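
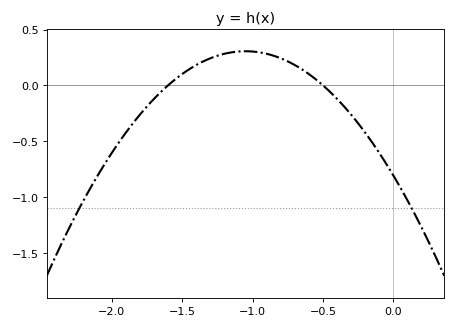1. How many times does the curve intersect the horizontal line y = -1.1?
2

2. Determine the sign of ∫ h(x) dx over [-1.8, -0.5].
positive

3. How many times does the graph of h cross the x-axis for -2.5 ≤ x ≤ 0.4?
2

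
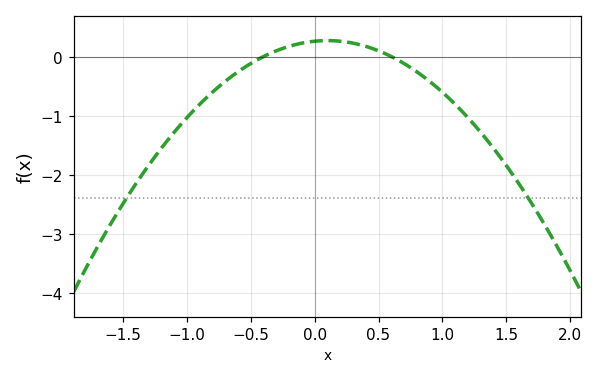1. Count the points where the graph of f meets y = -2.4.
2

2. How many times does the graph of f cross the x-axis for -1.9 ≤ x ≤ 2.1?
2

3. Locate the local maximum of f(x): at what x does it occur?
0.1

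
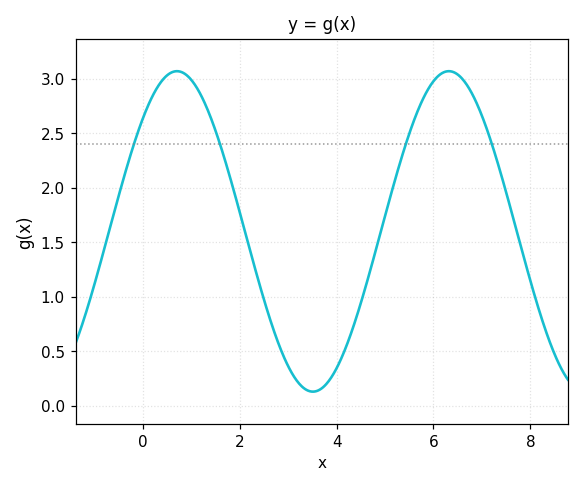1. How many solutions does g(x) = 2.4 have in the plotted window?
4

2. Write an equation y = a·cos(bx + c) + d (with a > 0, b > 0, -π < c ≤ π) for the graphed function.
y = 1.47cos(1.1x - 0.79) + 1.6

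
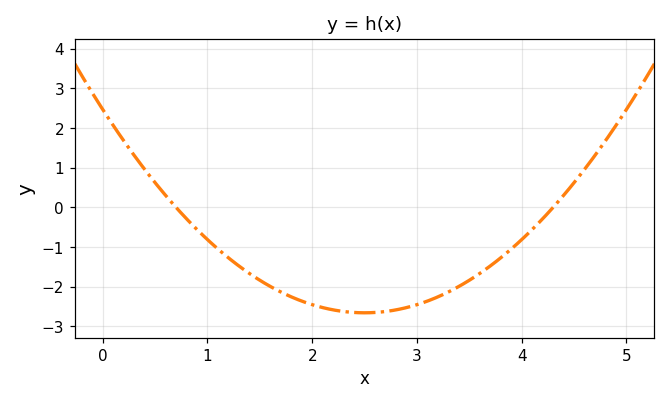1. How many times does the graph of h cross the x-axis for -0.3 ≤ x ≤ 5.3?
2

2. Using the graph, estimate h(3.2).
-2.3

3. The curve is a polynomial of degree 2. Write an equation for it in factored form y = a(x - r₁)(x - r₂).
y = 0.82(x - 0.7)(x - 4.3)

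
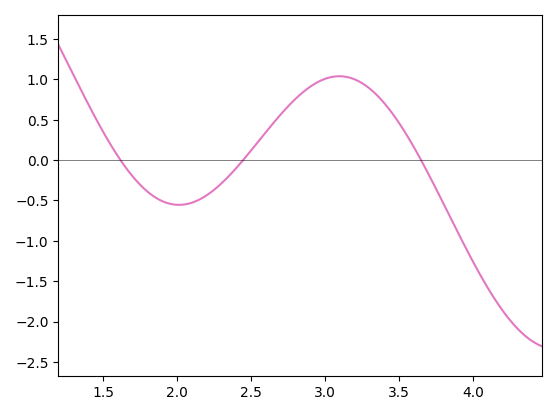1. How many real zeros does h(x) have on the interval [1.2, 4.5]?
3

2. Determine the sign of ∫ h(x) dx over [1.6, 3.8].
positive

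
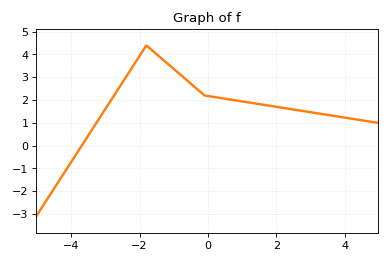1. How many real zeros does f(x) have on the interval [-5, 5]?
1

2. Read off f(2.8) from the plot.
1.51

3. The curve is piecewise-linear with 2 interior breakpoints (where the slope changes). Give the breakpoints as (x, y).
(-1.8, 4.4); (-0.1, 2.2)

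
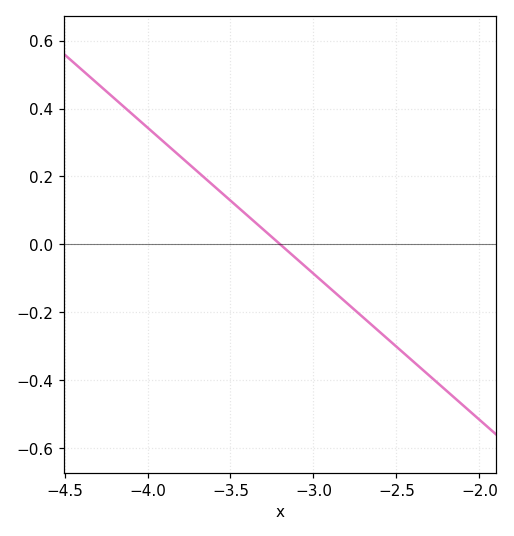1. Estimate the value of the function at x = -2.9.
-0.12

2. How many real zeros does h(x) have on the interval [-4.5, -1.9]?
1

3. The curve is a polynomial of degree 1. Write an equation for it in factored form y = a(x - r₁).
y = -0.43(x + 3.2)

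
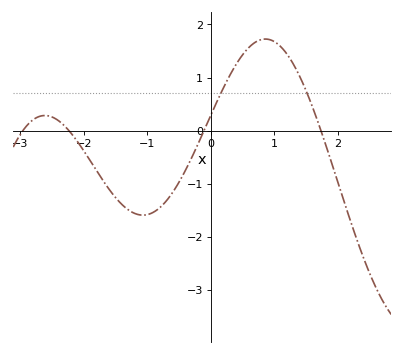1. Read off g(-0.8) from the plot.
-1.45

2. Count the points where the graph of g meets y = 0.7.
2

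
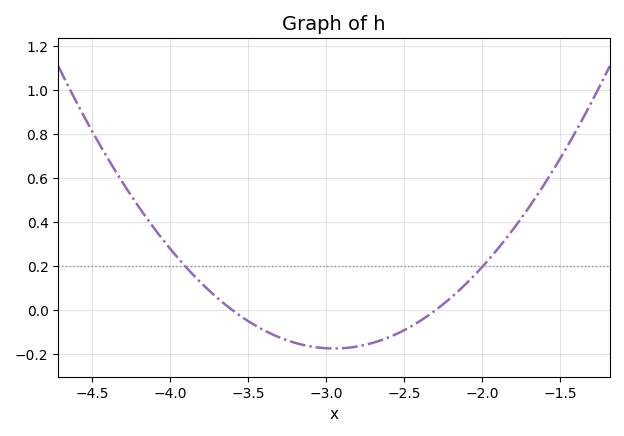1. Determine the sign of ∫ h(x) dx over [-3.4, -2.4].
negative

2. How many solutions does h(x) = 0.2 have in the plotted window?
2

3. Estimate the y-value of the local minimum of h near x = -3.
-0.173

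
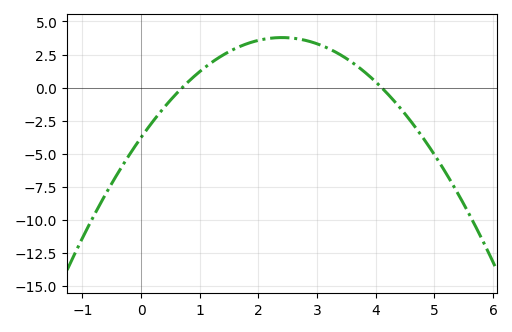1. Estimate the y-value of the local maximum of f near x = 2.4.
3.79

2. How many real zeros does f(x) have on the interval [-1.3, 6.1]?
2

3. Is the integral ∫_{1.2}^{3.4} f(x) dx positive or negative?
positive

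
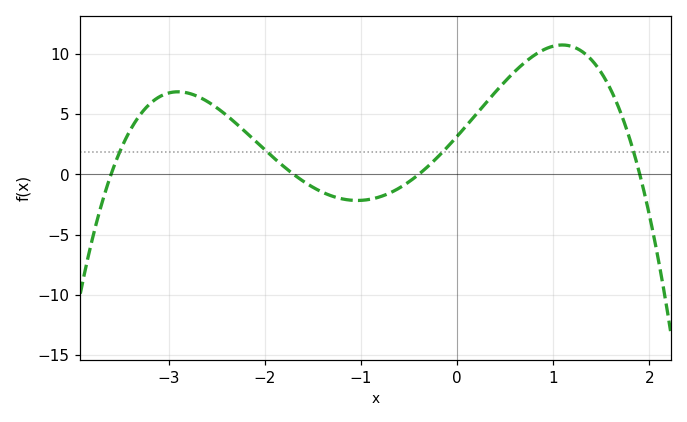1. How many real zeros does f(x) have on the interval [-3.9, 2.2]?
4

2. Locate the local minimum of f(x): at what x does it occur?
-1.04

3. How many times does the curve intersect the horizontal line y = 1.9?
4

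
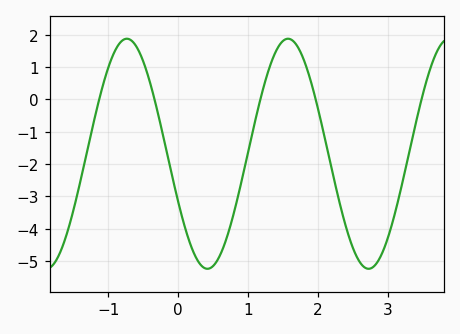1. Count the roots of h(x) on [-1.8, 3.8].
5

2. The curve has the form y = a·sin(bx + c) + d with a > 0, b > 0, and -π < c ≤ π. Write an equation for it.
y = 3.56sin(2.7x - 2.7) - 1.68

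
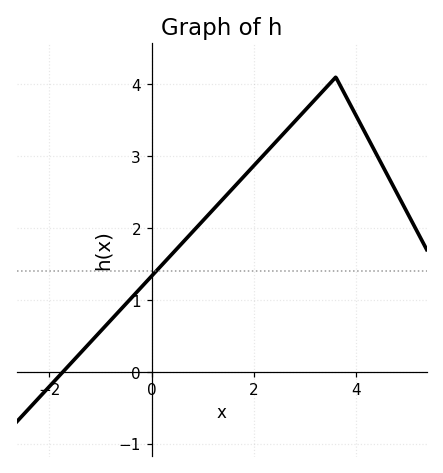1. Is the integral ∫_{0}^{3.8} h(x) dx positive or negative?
positive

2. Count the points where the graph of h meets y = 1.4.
1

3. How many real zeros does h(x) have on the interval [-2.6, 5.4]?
1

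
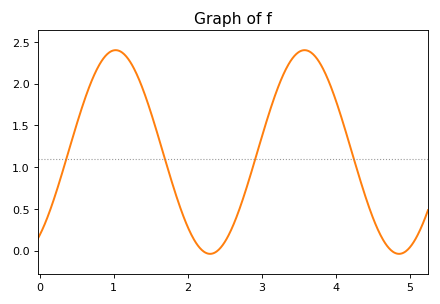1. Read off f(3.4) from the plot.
2.28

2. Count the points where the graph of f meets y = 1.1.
4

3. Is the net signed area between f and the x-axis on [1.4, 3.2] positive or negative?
positive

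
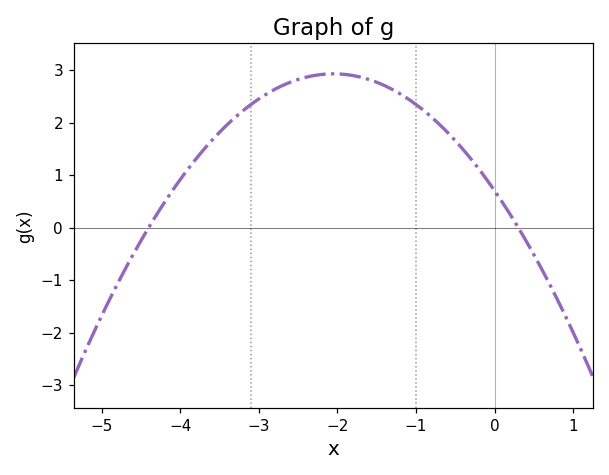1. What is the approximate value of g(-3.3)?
2.1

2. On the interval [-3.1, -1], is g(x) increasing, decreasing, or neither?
neither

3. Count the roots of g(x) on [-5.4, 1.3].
2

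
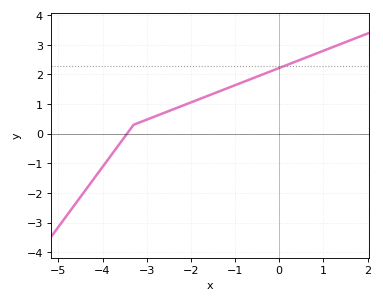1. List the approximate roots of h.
-3.4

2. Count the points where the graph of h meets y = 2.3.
1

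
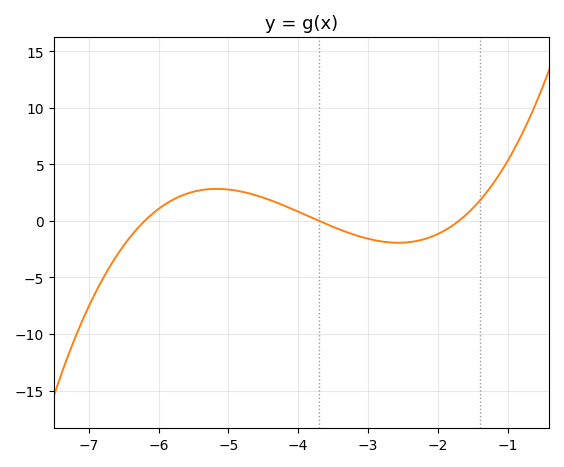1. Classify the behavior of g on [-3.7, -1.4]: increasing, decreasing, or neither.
neither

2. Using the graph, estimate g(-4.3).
1.5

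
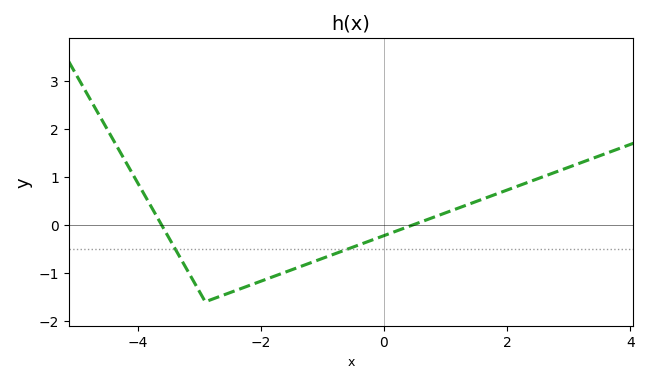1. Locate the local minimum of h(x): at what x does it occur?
-2.9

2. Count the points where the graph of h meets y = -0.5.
2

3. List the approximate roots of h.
-3.61, 0.471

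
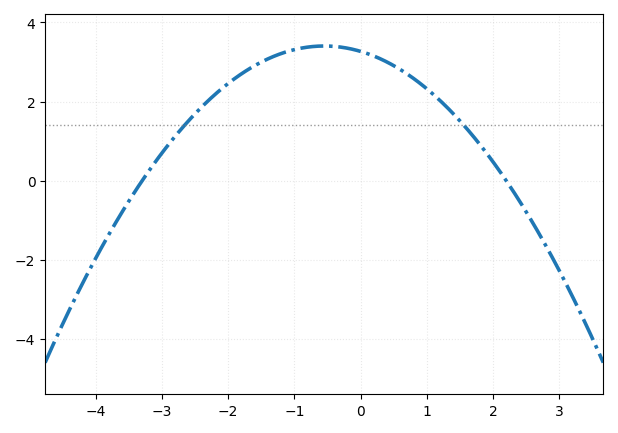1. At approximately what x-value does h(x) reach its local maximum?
-0.6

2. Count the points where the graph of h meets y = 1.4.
2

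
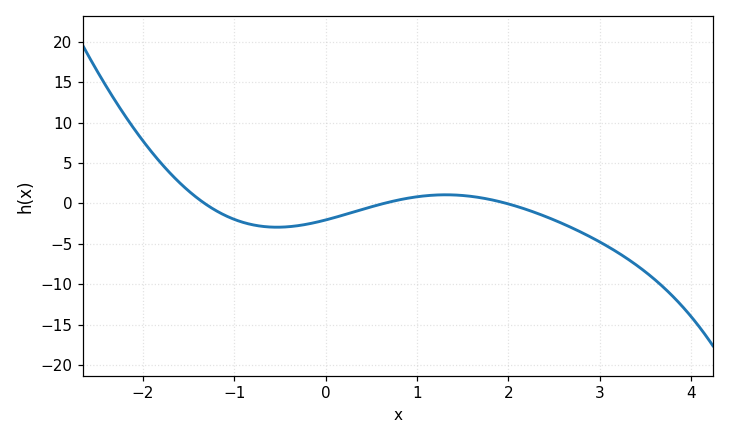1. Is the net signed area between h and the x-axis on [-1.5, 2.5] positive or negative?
negative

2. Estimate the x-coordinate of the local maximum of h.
1.31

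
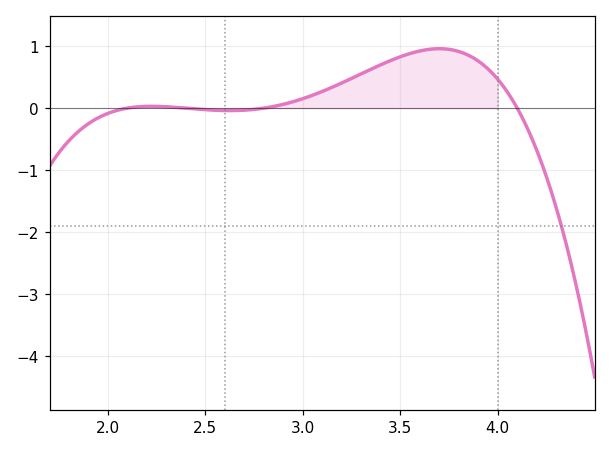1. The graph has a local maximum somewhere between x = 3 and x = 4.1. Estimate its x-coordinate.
3.7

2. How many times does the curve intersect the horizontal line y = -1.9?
1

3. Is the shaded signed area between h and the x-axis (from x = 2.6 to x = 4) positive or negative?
positive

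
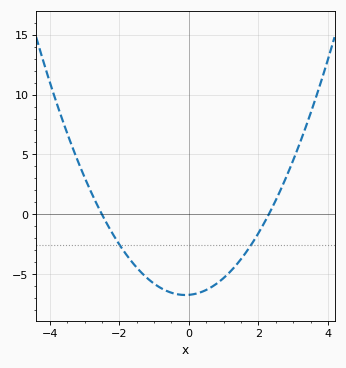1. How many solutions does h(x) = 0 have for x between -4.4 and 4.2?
2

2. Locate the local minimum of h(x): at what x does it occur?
0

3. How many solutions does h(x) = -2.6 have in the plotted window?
2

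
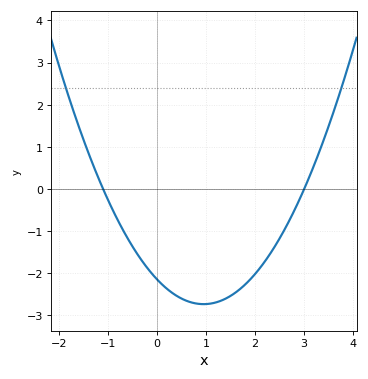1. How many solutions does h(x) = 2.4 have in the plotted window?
2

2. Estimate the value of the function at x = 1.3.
-2.7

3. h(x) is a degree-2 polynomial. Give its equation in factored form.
y = 0.65(x + 1.1)(x - 3)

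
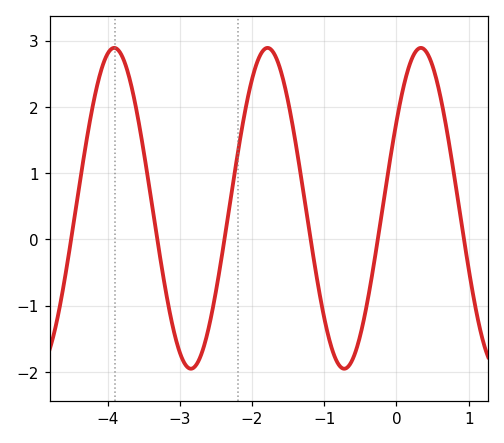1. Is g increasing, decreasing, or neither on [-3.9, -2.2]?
neither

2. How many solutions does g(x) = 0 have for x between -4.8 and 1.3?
6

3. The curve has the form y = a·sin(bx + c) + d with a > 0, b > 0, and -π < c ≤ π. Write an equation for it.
y = 2.42sin(3x + 0.57) + 0.47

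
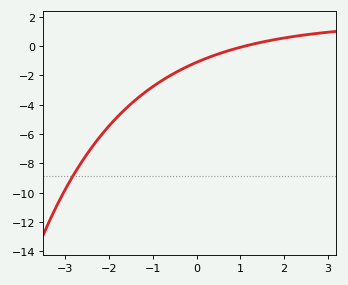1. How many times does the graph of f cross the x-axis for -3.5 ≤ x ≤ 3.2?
1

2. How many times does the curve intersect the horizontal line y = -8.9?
1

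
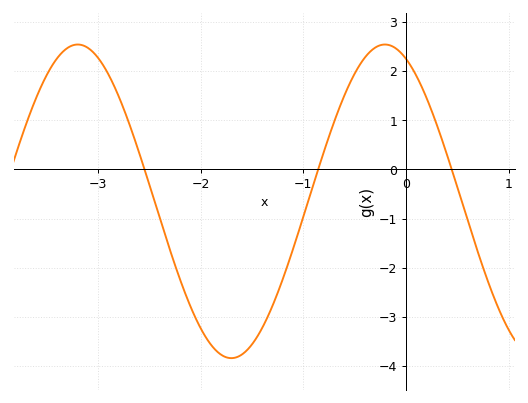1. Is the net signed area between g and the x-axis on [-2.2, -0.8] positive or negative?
negative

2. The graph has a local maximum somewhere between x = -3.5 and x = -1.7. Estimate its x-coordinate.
-3.2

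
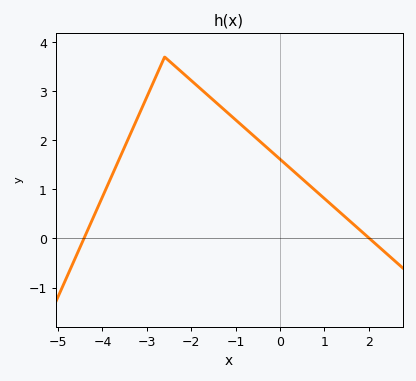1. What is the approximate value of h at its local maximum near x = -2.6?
3.7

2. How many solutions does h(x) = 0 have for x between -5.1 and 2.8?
2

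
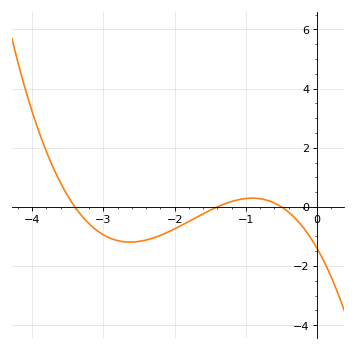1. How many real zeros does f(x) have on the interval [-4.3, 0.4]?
3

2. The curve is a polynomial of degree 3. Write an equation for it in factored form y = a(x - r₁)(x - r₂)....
y = -0.59(x + 3.4)(x + 1.4)(x + 0.5)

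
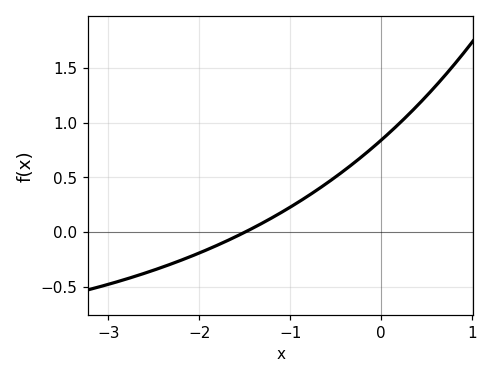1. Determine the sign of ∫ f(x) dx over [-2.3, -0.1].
positive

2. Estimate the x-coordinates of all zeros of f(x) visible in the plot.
-1.49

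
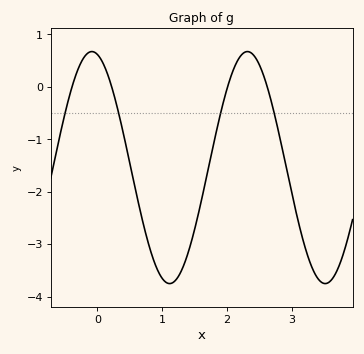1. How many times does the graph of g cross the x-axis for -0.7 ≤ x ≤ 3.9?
4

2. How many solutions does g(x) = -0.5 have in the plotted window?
4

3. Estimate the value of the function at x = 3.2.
-3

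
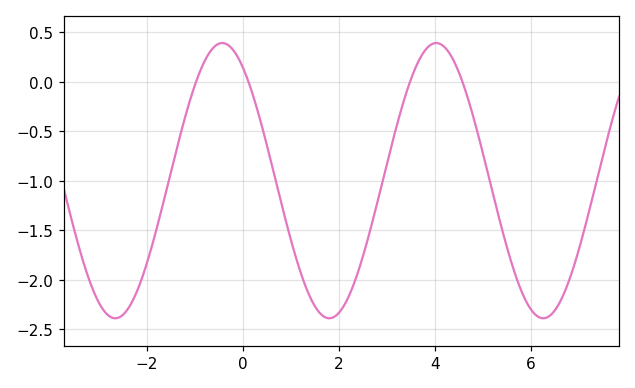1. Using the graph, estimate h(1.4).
-2.18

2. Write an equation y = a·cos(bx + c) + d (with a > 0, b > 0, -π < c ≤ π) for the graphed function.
y = 1.39cos(1.41x + 0.61) - 1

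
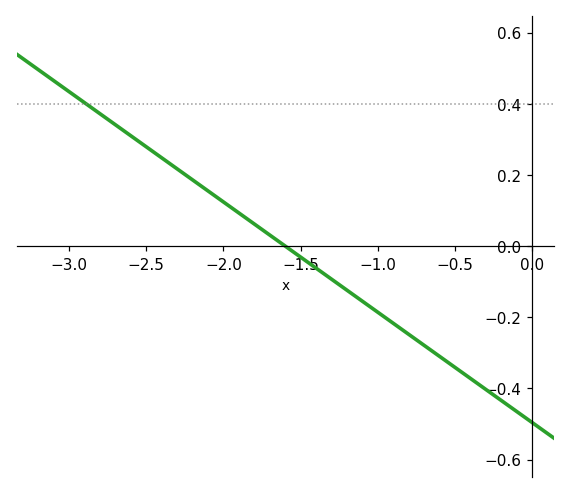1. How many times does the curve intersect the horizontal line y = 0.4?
1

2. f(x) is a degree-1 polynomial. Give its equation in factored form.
y = -0.31(x + 1.6)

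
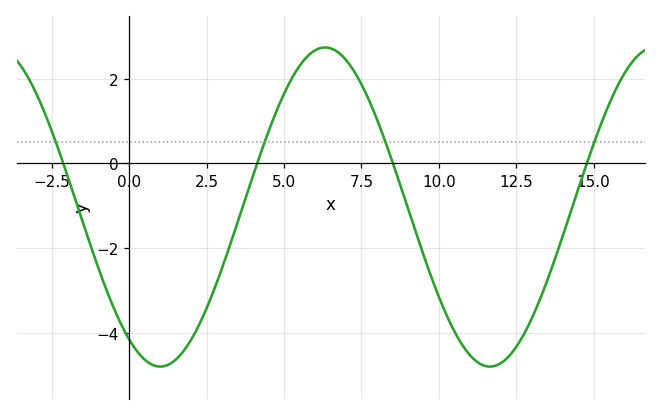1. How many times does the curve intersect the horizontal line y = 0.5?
4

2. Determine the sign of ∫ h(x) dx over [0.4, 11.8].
negative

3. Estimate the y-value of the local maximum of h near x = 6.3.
2.74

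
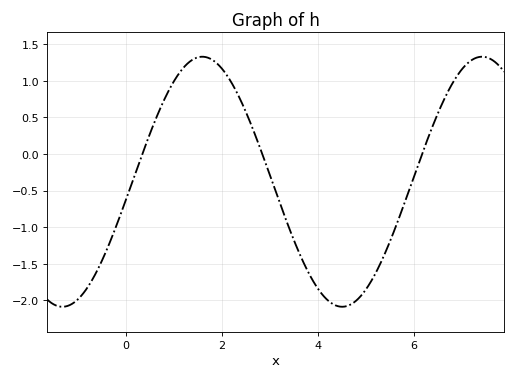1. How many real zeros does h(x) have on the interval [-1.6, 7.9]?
3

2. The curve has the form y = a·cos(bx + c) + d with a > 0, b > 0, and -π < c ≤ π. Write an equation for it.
y = 1.71cos(1.1x - 1.7) - 0.38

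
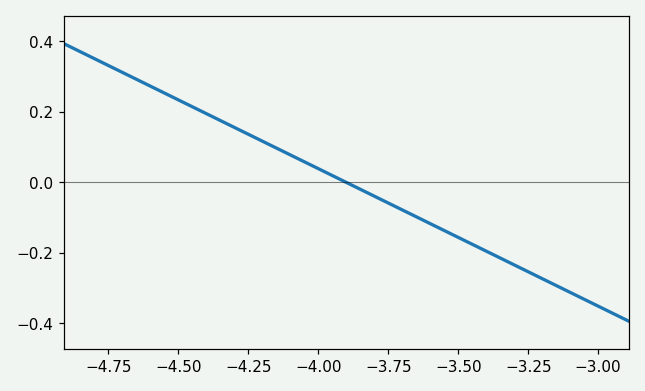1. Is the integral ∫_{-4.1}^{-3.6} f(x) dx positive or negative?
negative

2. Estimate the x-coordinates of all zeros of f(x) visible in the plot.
-3.9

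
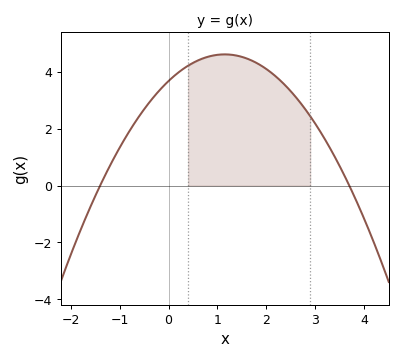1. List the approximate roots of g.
-1.4, 3.7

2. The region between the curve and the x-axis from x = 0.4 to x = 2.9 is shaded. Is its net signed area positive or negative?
positive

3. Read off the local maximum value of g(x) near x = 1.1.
4.62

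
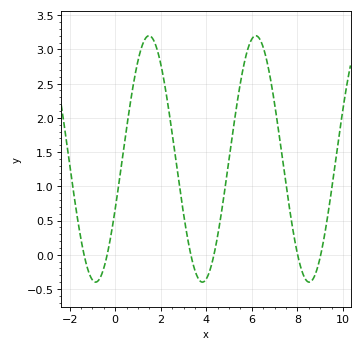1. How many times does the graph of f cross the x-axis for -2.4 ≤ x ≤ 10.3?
6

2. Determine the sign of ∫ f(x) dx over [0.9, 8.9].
positive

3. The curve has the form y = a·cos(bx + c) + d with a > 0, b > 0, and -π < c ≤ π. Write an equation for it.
y = 1.8cos(1.3x - 2) + 1.4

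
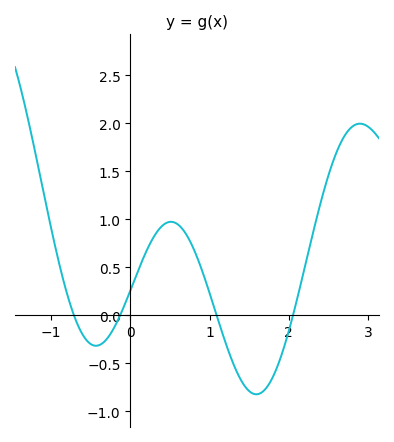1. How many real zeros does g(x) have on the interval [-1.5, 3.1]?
4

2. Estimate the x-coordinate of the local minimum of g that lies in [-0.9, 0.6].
-0.434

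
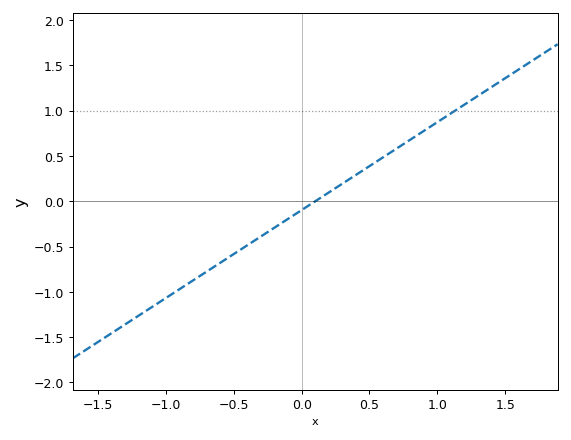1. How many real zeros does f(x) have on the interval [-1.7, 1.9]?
1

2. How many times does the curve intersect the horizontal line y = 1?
1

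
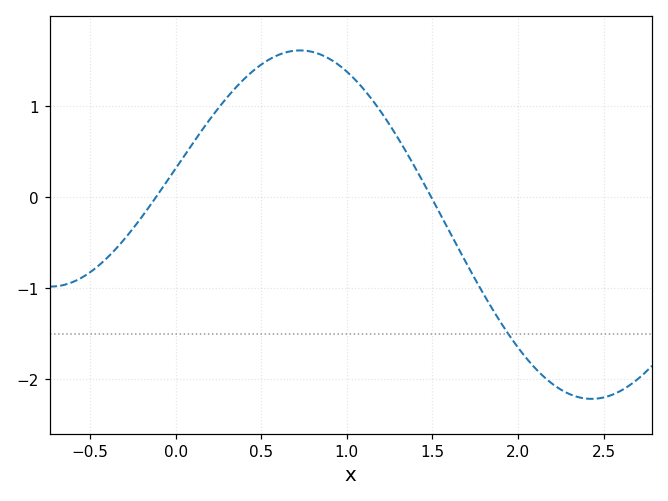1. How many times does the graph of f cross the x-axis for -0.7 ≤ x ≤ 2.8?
2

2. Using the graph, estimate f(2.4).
-2.21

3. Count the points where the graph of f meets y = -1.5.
1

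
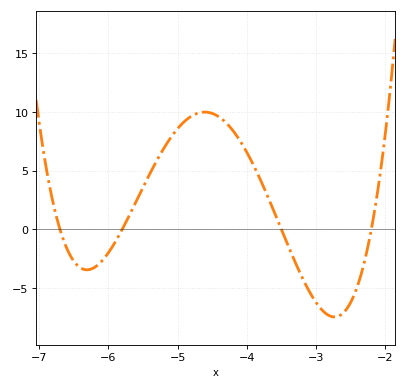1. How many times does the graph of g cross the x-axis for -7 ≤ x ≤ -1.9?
4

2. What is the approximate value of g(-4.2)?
8.5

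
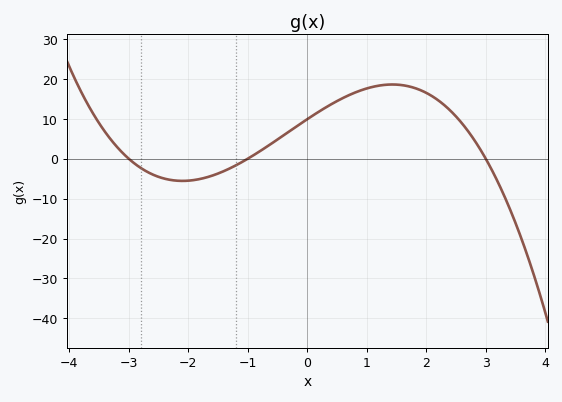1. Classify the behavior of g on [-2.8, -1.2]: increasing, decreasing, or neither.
neither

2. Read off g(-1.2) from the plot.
-2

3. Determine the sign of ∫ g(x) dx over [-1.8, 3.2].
positive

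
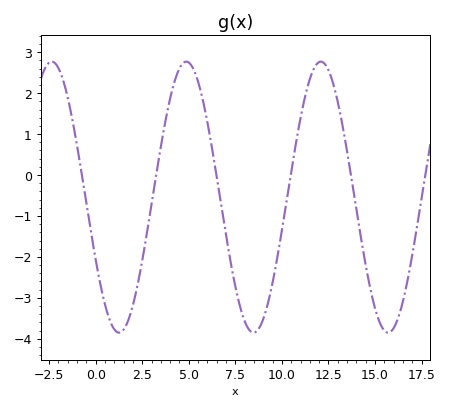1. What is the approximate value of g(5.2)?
2.63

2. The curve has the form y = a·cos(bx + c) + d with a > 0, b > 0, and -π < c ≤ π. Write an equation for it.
y = 3.31cos(0.87x + 2.05) - 0.54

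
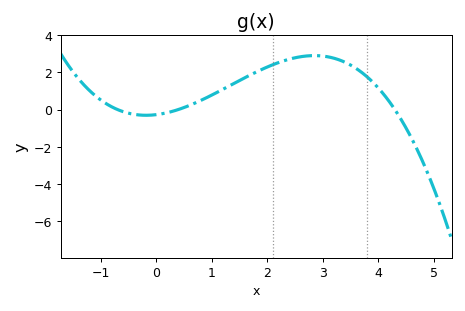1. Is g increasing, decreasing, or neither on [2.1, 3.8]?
neither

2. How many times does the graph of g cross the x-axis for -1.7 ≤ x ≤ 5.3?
3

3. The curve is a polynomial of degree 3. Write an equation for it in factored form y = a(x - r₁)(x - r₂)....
y = -0.23(x + 0.7)(x - 0.4)(x - 4.3)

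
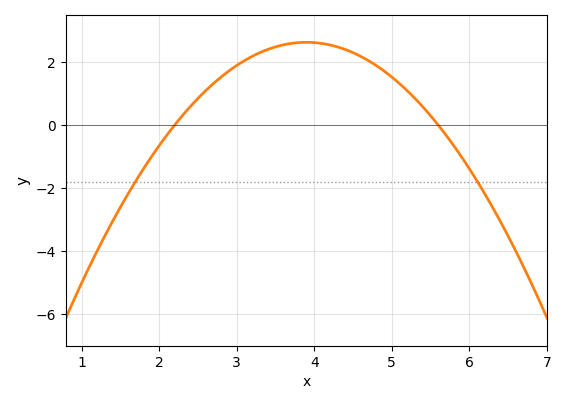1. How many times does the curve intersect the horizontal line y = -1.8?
2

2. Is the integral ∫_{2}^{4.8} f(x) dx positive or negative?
positive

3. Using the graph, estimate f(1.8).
-1.38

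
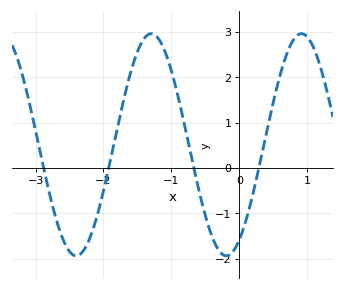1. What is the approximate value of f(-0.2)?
-1.9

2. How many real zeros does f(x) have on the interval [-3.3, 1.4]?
4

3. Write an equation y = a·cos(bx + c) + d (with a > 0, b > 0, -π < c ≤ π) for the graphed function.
y = 2.45cos(2.8x - 2.6) + 0.51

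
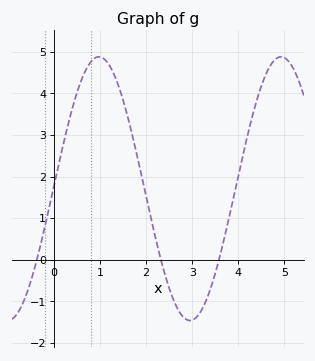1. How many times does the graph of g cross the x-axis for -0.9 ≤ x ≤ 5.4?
3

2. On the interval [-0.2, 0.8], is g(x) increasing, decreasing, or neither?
increasing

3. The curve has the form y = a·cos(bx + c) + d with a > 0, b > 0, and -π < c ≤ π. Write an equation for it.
y = 3.17cos(1.6x - 1.6) + 1.71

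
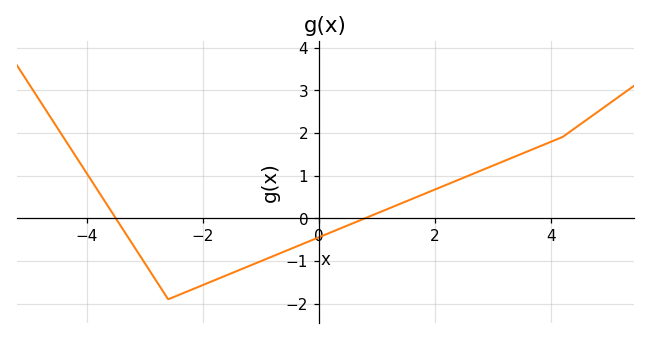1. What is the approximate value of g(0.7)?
-0.1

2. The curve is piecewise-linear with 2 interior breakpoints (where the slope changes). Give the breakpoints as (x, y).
(-2.6, -1.9); (4.2, 1.9)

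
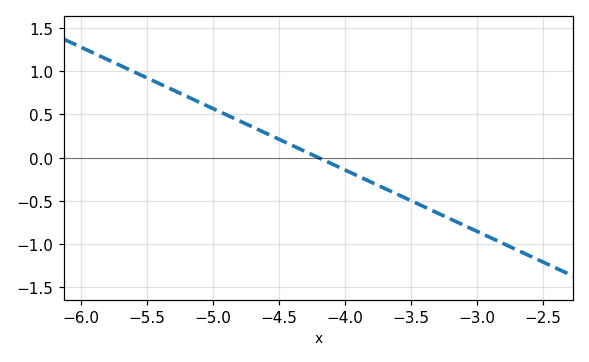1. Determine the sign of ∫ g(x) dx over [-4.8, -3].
negative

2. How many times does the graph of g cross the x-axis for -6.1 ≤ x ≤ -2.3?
1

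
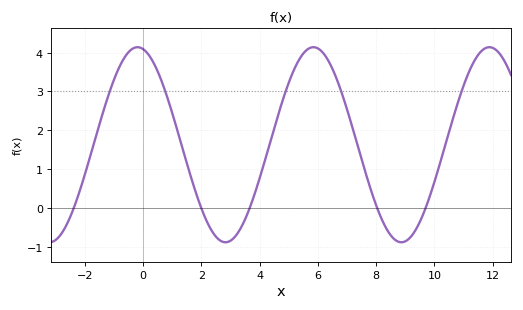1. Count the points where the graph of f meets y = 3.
5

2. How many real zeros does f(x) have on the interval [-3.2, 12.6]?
5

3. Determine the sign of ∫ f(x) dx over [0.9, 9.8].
positive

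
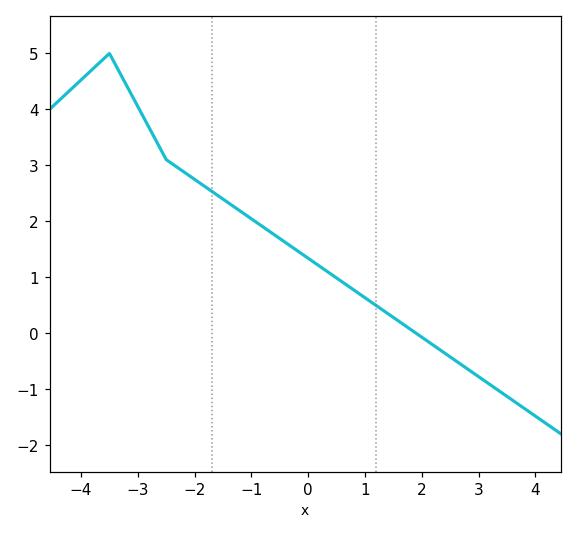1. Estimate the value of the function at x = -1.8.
2.6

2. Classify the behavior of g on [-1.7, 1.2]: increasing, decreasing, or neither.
decreasing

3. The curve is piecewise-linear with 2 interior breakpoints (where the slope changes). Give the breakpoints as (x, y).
(-3.5, 5); (-2.5, 3.1)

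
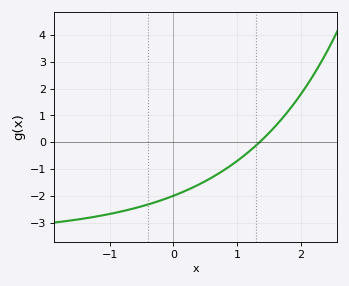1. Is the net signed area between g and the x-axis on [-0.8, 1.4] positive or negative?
negative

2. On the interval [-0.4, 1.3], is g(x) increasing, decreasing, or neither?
increasing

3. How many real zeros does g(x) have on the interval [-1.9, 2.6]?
1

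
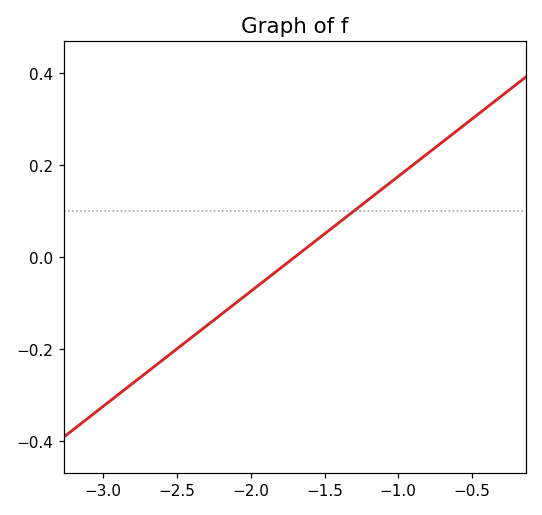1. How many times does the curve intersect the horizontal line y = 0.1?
1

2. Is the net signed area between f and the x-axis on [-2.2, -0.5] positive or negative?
positive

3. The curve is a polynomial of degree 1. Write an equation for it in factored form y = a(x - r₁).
y = 0.25(x + 1.7)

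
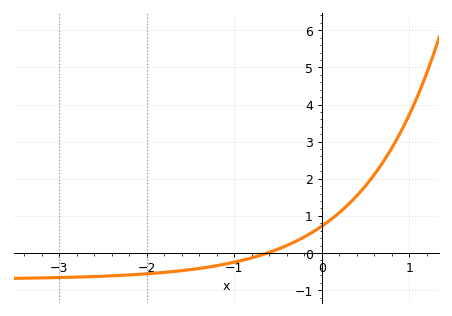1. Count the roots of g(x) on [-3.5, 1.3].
1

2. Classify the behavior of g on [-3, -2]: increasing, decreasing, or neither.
increasing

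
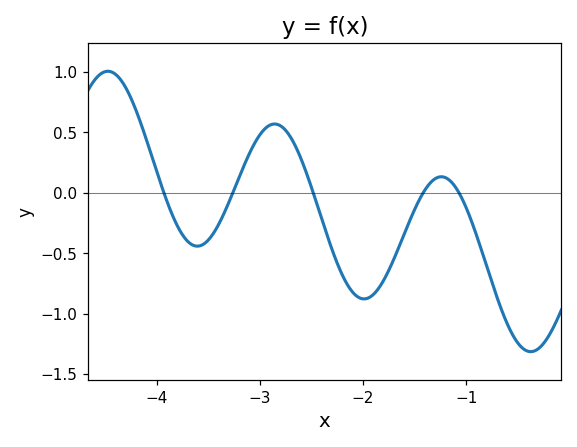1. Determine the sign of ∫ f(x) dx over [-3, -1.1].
negative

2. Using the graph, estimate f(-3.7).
-0.401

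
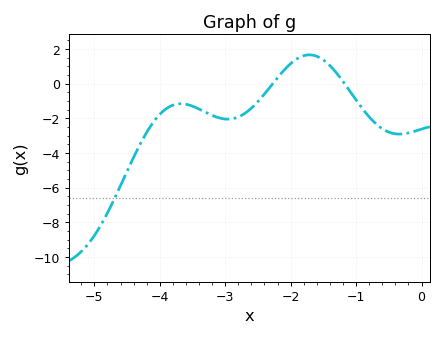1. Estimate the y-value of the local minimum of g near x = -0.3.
-3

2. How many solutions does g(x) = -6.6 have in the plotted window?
1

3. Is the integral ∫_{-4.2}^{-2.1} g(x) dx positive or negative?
negative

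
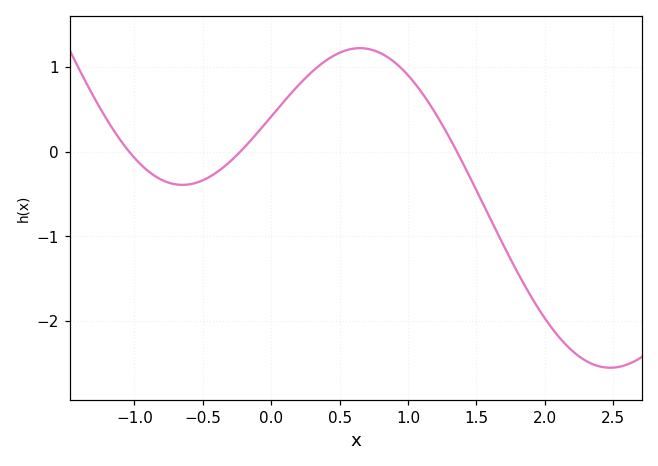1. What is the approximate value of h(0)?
0.414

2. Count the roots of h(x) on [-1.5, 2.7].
3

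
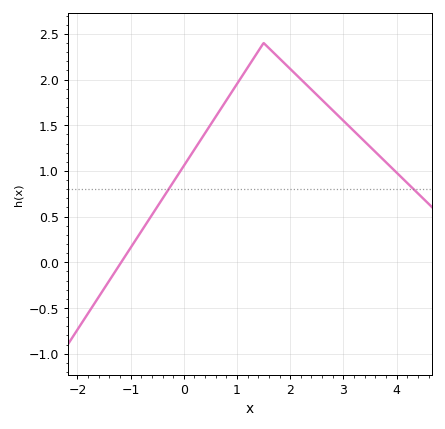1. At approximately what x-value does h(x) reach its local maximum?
1.5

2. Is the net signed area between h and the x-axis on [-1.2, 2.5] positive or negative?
positive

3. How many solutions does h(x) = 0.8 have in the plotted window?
2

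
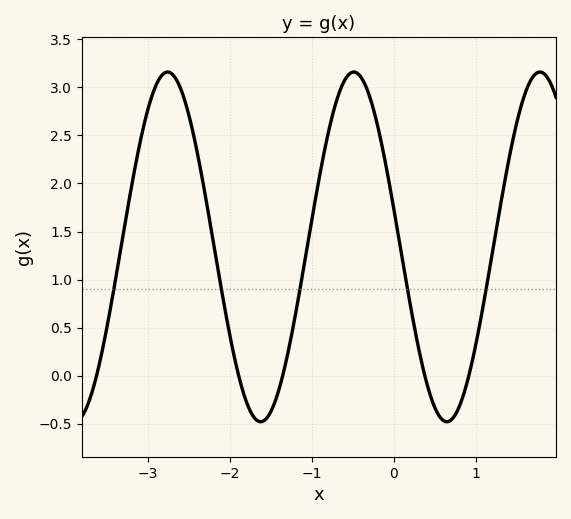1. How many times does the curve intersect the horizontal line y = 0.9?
5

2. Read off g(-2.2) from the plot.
1.4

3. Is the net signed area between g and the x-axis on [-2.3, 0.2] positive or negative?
positive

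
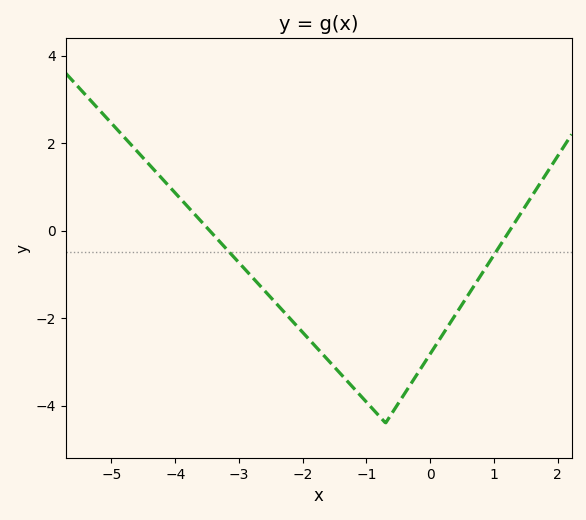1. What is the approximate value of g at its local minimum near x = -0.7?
-4.4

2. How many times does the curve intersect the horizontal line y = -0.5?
2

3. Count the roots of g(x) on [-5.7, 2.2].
2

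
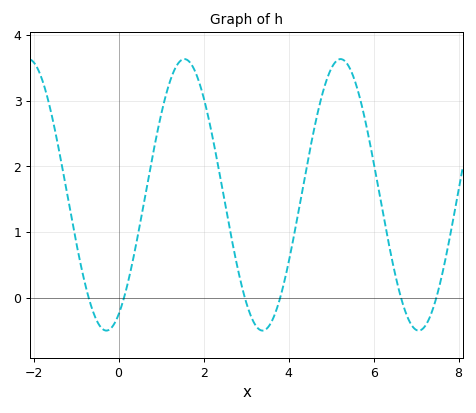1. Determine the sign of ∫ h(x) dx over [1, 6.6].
positive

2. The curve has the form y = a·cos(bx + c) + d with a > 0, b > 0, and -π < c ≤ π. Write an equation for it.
y = 2.06cos(1.7x - 2.6) + 1.57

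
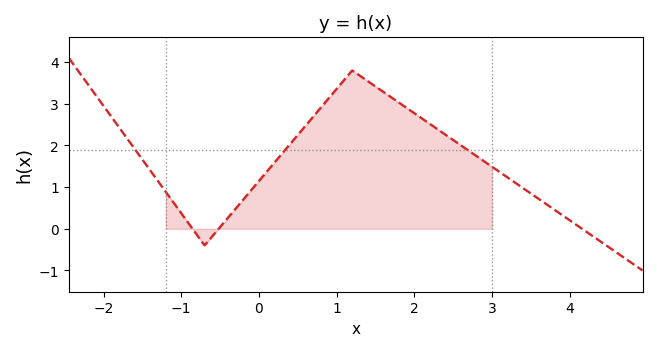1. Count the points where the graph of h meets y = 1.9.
3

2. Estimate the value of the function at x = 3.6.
0.718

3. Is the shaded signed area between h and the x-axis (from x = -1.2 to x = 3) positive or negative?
positive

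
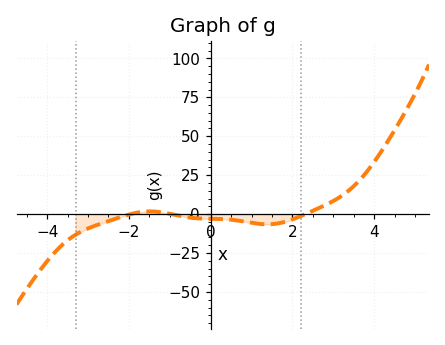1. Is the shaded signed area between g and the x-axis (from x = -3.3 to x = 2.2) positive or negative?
negative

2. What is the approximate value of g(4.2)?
42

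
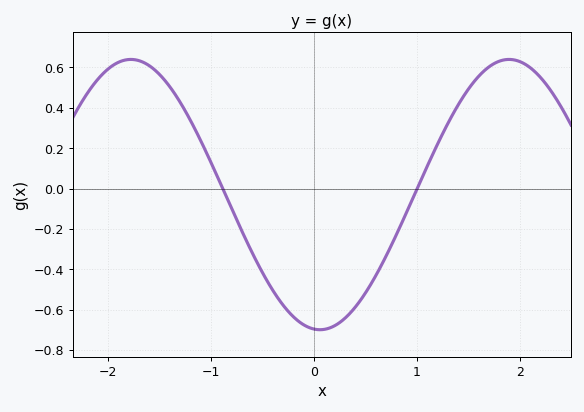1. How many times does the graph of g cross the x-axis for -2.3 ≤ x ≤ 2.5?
2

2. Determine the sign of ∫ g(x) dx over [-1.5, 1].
negative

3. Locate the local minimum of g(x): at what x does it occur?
0.059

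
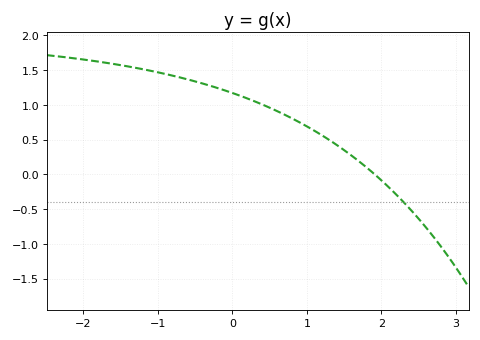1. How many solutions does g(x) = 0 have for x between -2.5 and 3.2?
1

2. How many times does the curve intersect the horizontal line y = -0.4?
1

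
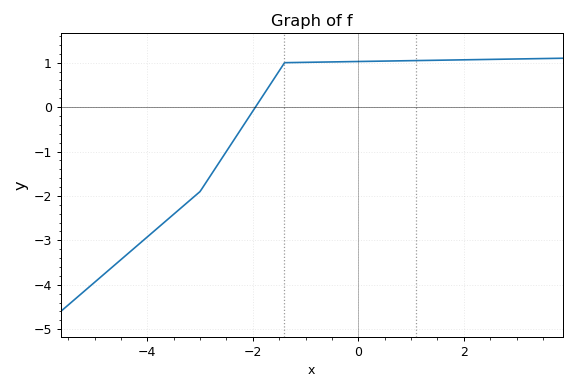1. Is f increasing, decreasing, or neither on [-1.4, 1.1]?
increasing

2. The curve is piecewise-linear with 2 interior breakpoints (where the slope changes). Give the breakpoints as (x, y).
(-3, -1.9); (-1.4, 1)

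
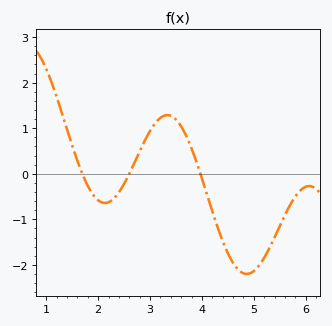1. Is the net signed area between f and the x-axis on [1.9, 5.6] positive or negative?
negative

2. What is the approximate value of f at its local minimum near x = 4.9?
-2.2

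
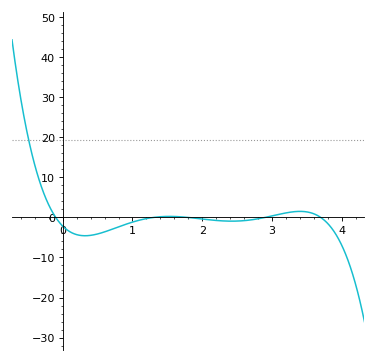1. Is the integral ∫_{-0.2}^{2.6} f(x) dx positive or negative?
negative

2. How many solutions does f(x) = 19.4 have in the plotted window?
1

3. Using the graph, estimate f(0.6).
-3.61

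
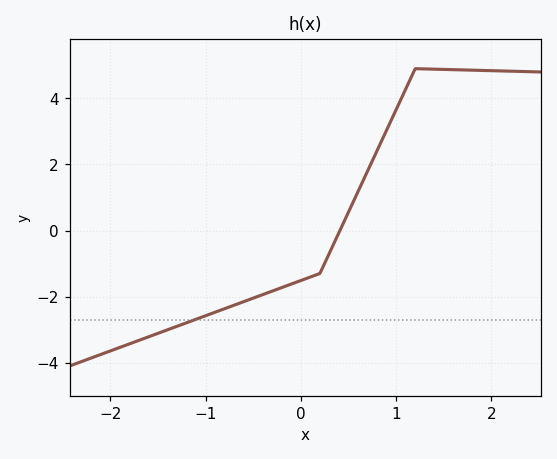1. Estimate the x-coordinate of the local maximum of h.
1.2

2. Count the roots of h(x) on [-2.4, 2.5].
1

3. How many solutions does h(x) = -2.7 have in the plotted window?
1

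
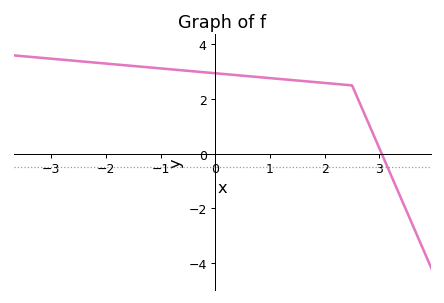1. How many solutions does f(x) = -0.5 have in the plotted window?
1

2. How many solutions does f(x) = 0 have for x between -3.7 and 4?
1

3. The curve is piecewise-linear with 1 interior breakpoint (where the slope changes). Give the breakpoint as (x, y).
(2.5, 2.5)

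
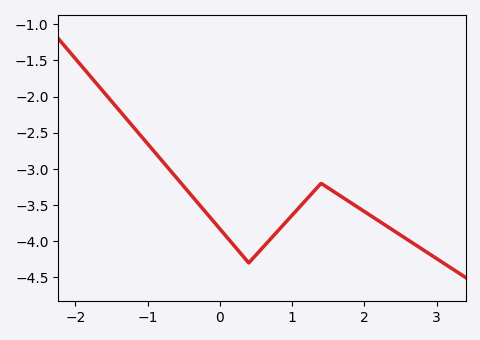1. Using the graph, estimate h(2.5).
-3.9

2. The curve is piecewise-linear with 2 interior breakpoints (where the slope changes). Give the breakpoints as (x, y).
(0.4, -4.3); (1.4, -3.2)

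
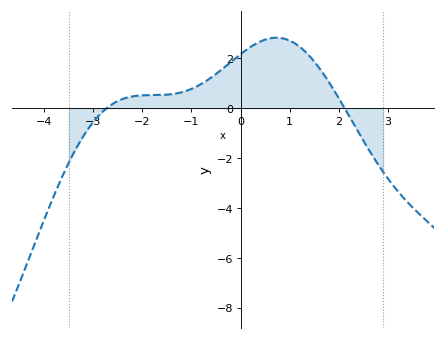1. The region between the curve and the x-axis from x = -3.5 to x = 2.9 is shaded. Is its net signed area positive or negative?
positive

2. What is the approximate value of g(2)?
0.4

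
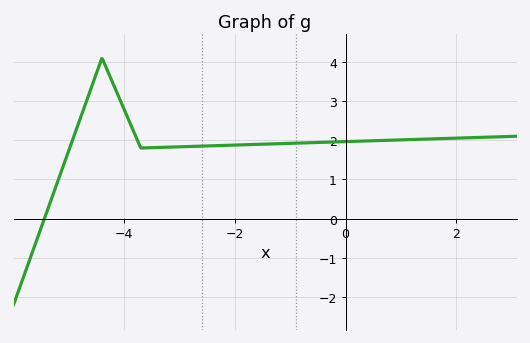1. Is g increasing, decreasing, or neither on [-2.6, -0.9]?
increasing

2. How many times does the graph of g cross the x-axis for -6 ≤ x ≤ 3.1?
1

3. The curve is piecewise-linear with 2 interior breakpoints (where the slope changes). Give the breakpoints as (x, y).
(-4.4, 4.1); (-3.7, 1.8)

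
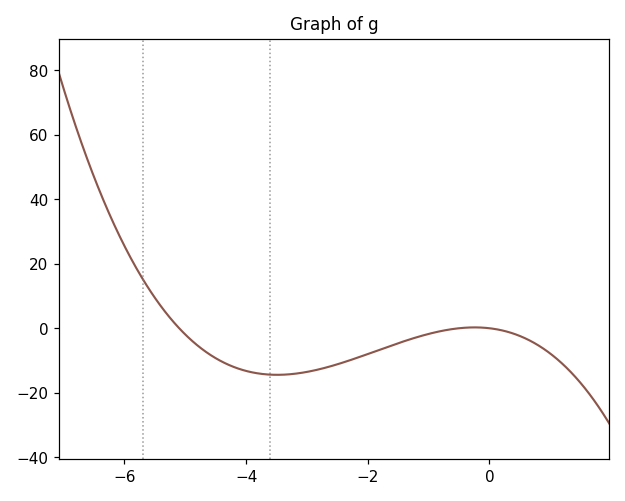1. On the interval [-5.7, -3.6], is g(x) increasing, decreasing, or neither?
decreasing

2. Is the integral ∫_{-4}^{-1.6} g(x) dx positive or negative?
negative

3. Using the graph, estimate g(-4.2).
-12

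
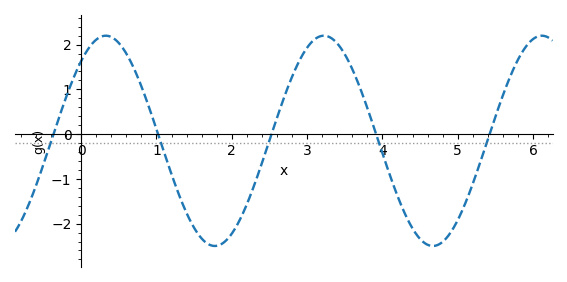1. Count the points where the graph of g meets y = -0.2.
5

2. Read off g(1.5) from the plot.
-2.1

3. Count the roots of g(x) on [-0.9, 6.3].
5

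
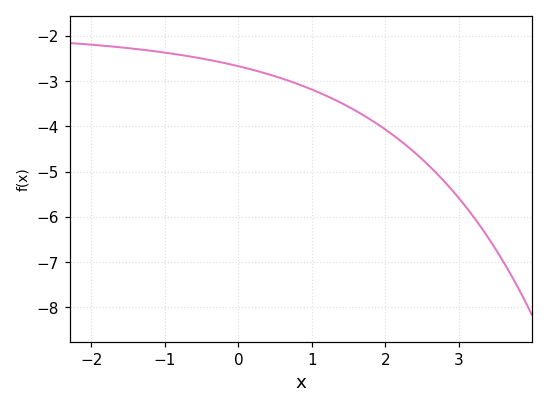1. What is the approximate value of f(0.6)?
-2.9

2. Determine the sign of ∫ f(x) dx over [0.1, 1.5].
negative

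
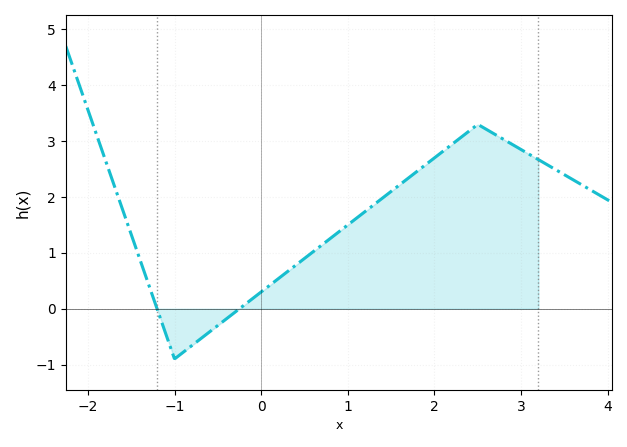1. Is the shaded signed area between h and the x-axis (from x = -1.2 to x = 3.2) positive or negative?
positive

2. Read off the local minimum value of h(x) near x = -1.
-0.9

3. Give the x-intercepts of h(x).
-1.2, -0.3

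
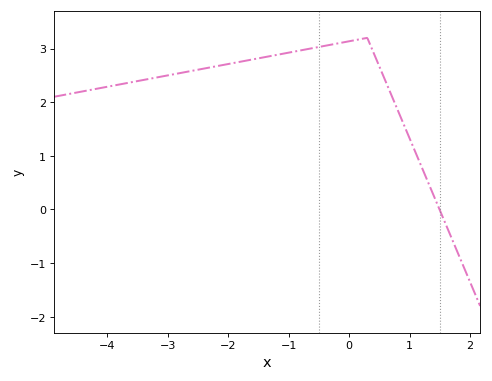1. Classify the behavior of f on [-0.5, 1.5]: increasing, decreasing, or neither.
neither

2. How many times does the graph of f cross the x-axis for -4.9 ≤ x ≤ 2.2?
1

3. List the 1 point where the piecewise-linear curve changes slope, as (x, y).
(0.3, 3.2)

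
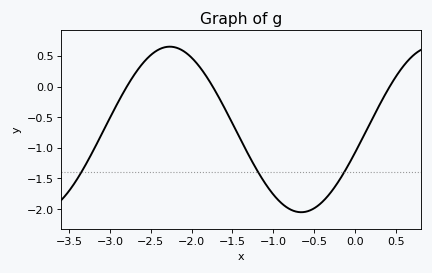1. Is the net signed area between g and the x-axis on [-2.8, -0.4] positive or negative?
negative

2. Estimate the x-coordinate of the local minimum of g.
-0.658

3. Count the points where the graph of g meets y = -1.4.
3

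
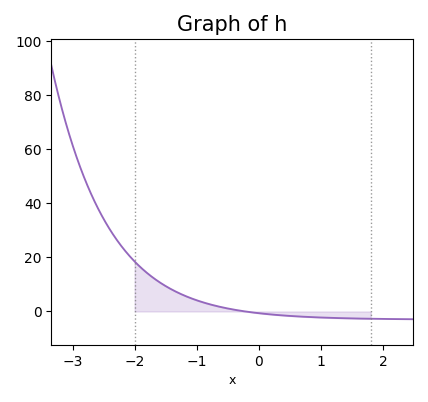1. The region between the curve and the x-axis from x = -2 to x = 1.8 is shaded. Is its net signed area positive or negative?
positive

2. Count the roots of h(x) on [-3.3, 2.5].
1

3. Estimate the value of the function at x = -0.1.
0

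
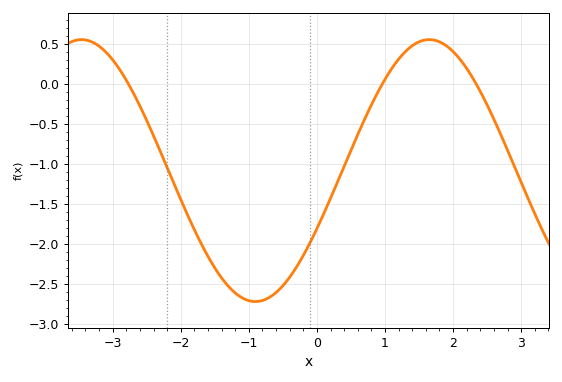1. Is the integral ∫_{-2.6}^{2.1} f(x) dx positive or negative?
negative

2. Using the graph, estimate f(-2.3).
-0.85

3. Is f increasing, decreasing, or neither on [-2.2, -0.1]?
neither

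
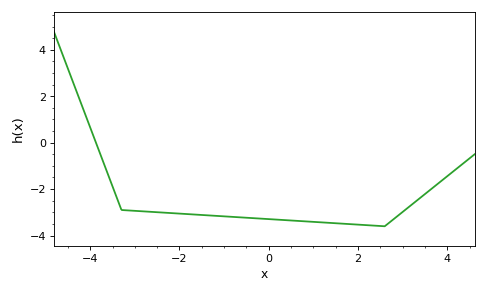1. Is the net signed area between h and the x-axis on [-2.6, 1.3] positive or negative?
negative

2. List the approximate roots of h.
-3.8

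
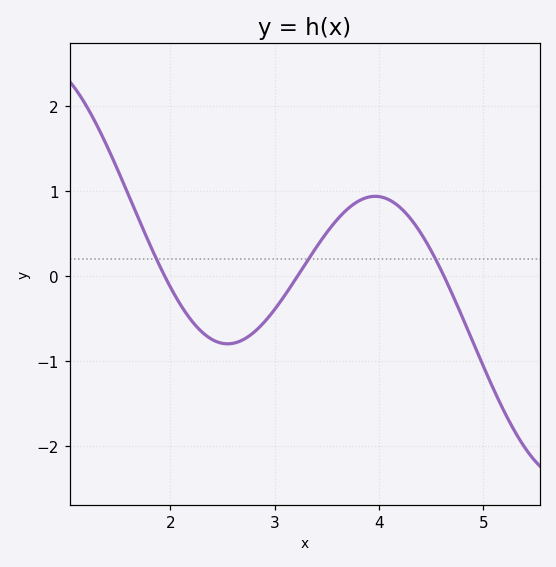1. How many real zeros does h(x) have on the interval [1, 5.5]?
3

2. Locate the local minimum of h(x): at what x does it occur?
2.55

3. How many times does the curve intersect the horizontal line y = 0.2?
3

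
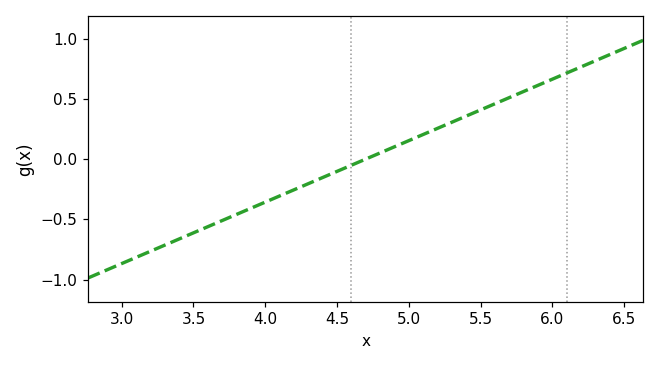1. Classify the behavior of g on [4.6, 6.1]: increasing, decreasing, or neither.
increasing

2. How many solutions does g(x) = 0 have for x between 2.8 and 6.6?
1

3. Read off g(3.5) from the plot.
-0.612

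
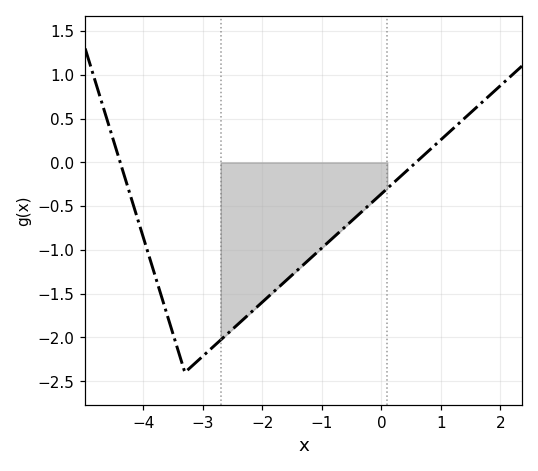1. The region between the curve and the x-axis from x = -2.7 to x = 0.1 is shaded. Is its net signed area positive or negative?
negative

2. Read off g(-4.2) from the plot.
-0.411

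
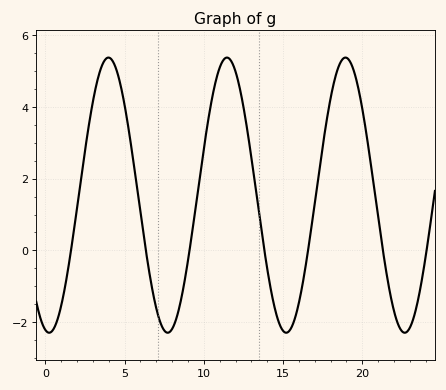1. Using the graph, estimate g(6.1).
0.736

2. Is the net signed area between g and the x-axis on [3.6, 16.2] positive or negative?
positive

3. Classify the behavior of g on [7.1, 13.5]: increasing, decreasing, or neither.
neither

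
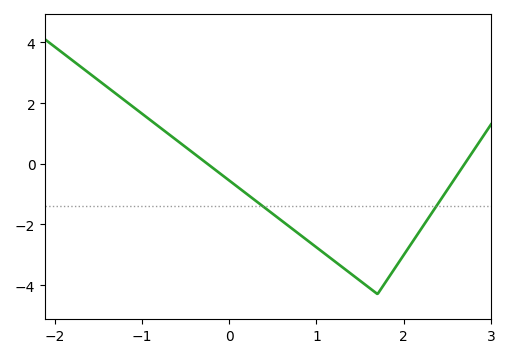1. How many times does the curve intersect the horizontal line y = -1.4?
2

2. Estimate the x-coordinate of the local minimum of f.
1.7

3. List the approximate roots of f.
-0.249, 2.7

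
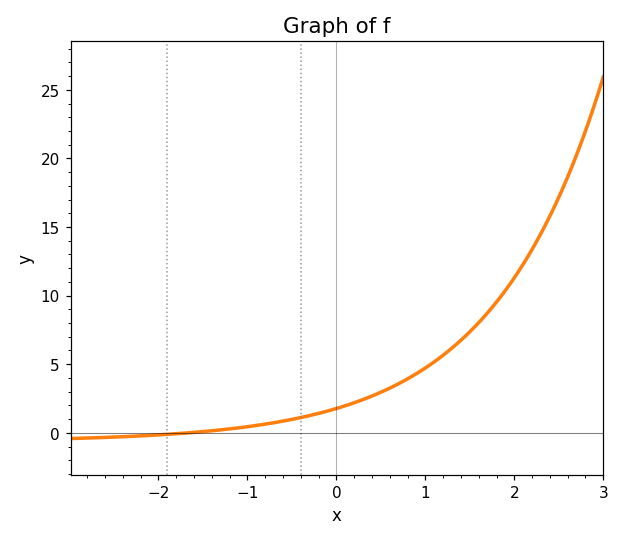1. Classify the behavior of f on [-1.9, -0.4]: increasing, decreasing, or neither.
increasing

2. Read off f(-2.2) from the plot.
-0.225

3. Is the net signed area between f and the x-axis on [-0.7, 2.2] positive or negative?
positive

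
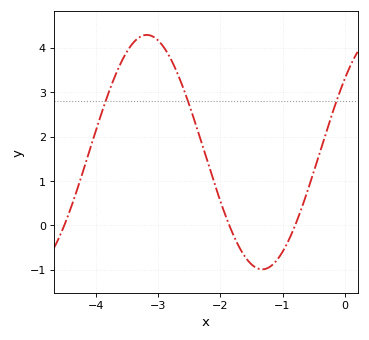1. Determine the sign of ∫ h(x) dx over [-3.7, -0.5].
positive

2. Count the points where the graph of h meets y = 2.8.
3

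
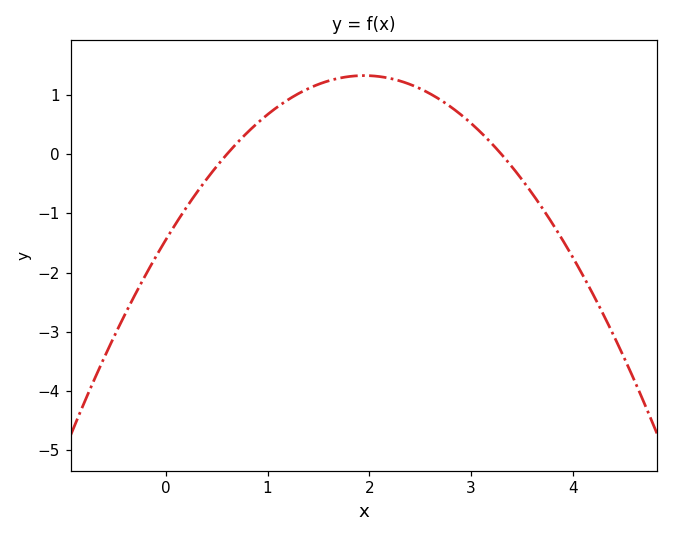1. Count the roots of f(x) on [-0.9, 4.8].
2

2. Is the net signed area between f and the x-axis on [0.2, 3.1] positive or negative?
positive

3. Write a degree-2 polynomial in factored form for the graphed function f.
y = -0.73(x - 0.6)(x - 3.3)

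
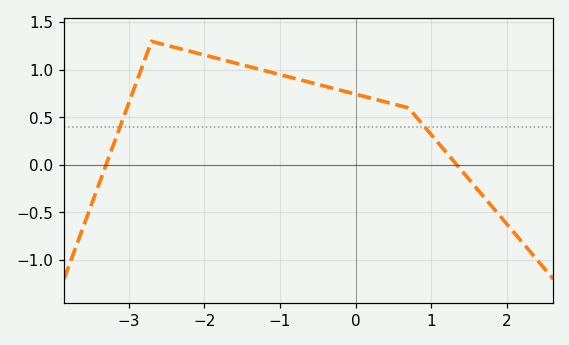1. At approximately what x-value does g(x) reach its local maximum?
-2.7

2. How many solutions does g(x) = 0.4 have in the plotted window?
2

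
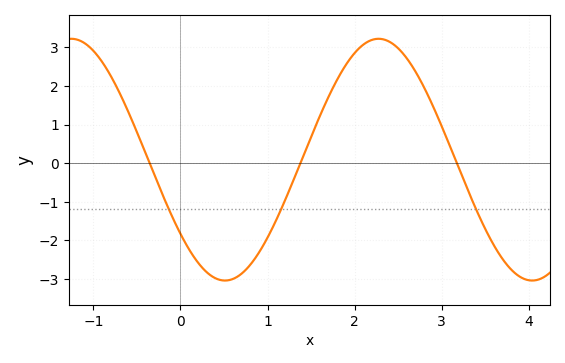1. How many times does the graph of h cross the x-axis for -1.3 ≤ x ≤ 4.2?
3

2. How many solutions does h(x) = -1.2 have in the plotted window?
3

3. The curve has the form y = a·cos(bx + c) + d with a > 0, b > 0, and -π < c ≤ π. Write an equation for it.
y = 3.13cos(1.78x + 2.23) + 0.09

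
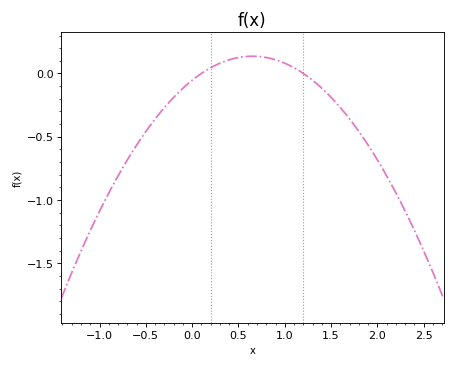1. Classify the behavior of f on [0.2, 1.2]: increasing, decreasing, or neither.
neither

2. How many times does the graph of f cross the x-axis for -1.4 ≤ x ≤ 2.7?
2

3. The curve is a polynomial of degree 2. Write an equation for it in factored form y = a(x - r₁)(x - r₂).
y = -0.45(x - 0.1)(x - 1.2)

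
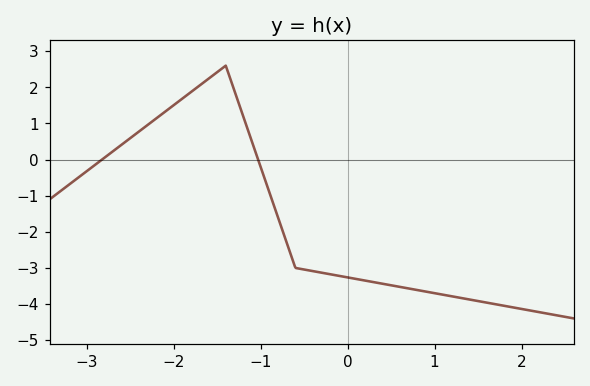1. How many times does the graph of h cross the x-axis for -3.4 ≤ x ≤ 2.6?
2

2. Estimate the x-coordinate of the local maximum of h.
-1.4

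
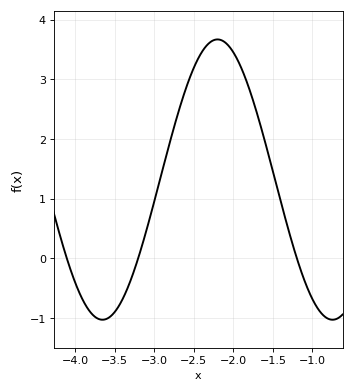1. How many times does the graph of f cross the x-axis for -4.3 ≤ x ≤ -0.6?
3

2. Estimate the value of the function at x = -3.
0.955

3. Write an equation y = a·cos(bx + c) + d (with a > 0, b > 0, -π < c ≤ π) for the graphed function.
y = 2.35cos(2.16x - 1.53) + 1.32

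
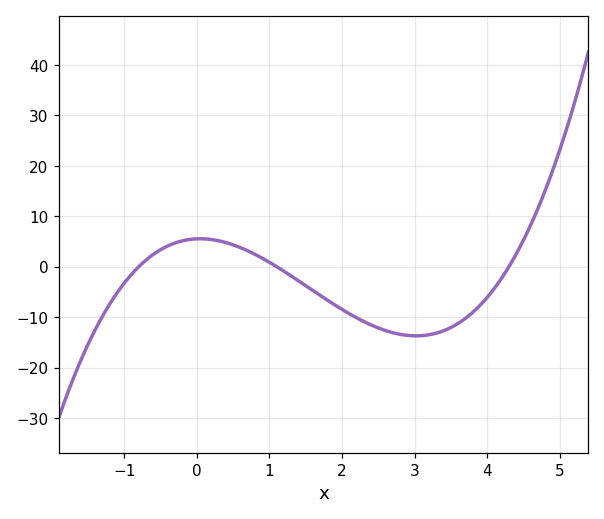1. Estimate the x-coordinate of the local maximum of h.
0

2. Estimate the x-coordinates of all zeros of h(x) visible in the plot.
-0.8, 1.1, 4.3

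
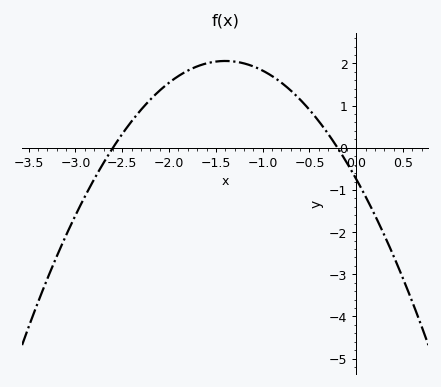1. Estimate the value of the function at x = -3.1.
-2.1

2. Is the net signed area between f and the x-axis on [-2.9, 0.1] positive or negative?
positive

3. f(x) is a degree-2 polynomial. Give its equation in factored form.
y = -1.43(x + 2.6)(x + 0.2)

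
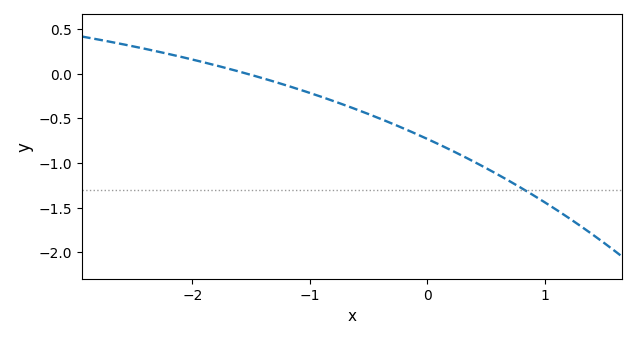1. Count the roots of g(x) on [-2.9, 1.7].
1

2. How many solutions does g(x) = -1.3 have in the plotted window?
1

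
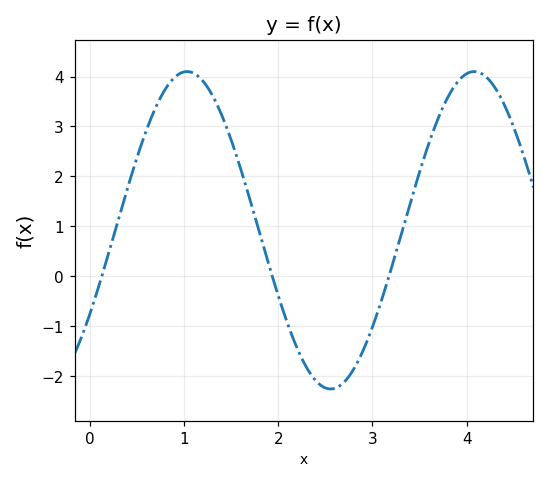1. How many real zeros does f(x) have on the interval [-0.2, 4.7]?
3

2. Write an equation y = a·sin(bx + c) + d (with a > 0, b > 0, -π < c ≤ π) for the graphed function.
y = 3.18sin(2.06x - 0.552) + 0.92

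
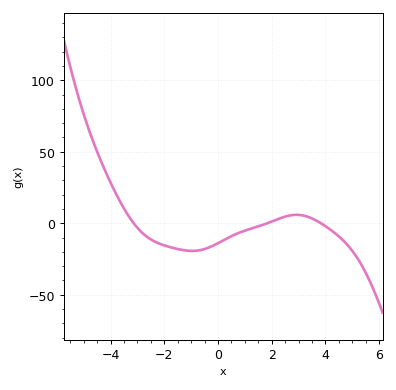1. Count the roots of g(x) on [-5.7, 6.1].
3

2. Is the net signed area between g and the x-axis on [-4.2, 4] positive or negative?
negative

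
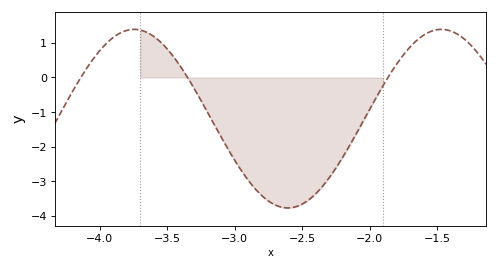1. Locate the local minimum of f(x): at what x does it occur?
-2.61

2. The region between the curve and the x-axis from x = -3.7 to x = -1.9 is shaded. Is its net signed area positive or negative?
negative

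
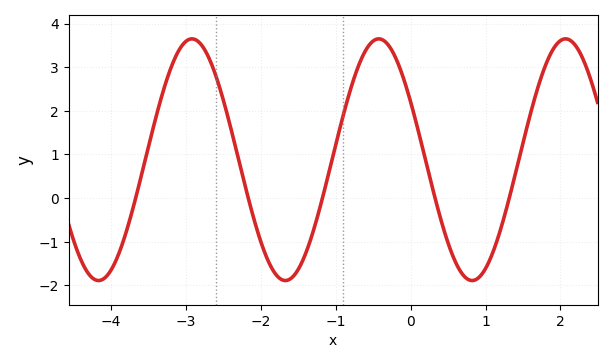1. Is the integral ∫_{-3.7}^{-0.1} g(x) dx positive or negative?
positive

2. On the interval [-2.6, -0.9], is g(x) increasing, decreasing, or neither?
neither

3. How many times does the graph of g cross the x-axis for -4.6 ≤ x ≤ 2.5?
5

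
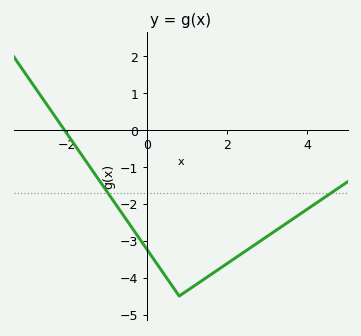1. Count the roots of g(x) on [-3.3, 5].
1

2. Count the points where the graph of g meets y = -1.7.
2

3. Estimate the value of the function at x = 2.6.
-3.17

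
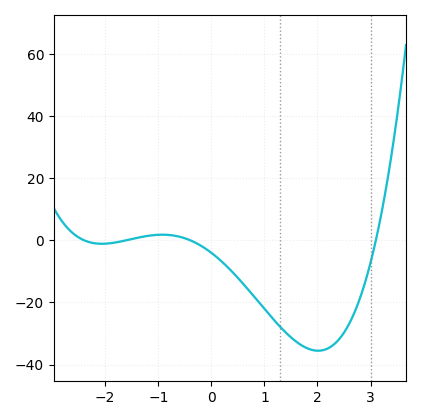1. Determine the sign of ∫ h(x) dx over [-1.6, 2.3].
negative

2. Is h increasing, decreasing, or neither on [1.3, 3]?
neither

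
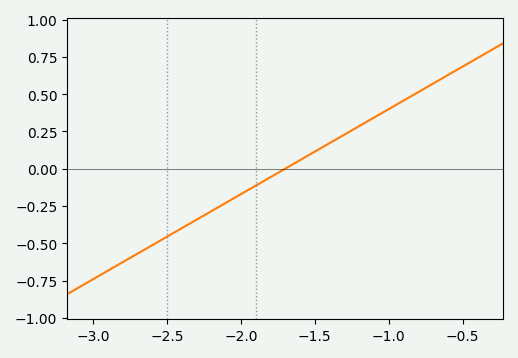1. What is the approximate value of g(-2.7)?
-0.58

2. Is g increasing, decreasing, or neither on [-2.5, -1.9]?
increasing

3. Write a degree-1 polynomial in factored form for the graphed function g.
y = 0.57(x + 1.7)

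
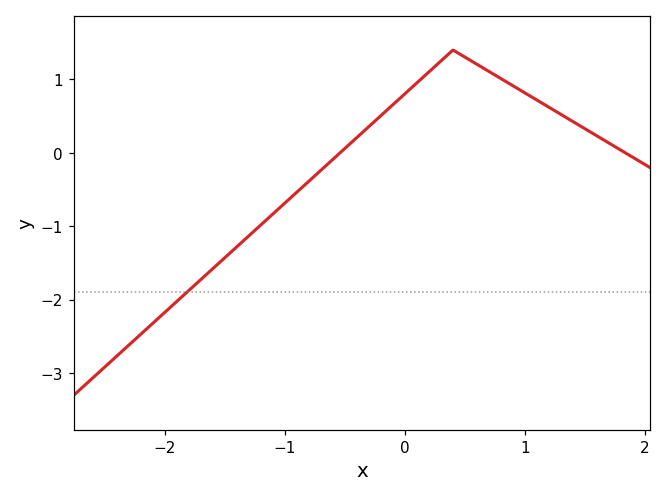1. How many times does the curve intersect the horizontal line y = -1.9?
1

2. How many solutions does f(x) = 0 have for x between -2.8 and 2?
2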